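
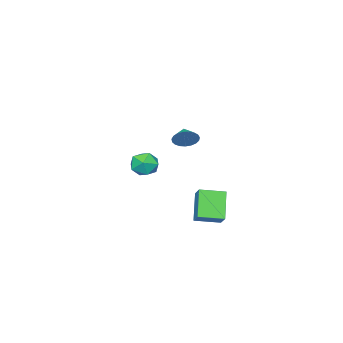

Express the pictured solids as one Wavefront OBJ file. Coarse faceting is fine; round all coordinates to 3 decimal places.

v -2.361 0.36 0.088
v -1.781 0.22 0.694
v -2.999 -0.36 0.532
v -1.975 0.479 0.836
v -2.235 0.718 0.849
v -2.518 0.895 0.73
v -2.773 0.979 0.501
v -2.957 0.956 0.2
v -3.038 0.831 -0.121
v -3.002 0.624 -0.405
v -2.855 0.371 -0.604
v -2.623 0.117 -0.683
v -2.345 -0.096 -0.629
v -2.07 -0.229 -0.451
v -1.846 -0.261 -0.18
v -1.711 -0.185 0.138
v -1.688 -0.015 0.447
v -0.797 2.506 -3.274
v -0.312 3.241 -2.535
v -2.003 3.569 -3.54
v -1.518 4.305 -2.801
v 0.298 3.355 -4.839
v 0.783 4.091 -4.1
v -0.908 4.419 -5.105
v -0.423 5.154 -4.366
v -3.565 -2.967 -3.466
v -2.839 -3.228 -4.195
v -3.841 -4.632 -3.145
v -3.115 -4.893 -3.874
v -2.814 -4.43 -2.967
v -2.643 -3.4 -3.166
v -4.037 -4.46 -4.174
v -3.866 -3.43 -4.373
v -3.13 -4.15 -4.633
v -2.374 -4.132 -3.887
v -4.306 -3.728 -3.453
v -3.55 -3.71 -2.707
f 2 1 4
f 2 4 3
f 4 1 5
f 4 5 3
f 5 1 6
f 5 6 3
f 6 1 7
f 6 7 3
f 7 1 8
f 7 8 3
f 8 1 9
f 8 9 3
f 9 1 10
f 9 10 3
f 10 1 11
f 10 11 3
f 11 1 12
f 11 12 3
f 12 1 13
f 12 13 3
f 13 1 14
f 13 14 3
f 14 1 15
f 14 15 3
f 15 1 16
f 15 16 3
f 16 1 17
f 16 17 3
f 17 1 2
f 17 2 3
f 19 21 18
f 22 19 18
f 18 21 20
f 20 22 18
f 19 25 21
f 23 19 22
f 23 25 19
f 21 25 20
f 24 22 20
f 20 25 24
f 24 23 22
f 25 23 24
f 26 37 31
f 26 31 27
f 26 27 33
f 26 33 36
f 26 36 37
f 27 31 35
f 31 37 30
f 37 36 28
f 36 33 32
f 33 27 34
f 29 35 30
f 29 30 28
f 29 28 32
f 29 32 34
f 29 34 35
f 30 35 31
f 28 30 37
f 32 28 36
f 34 32 33
f 35 34 27



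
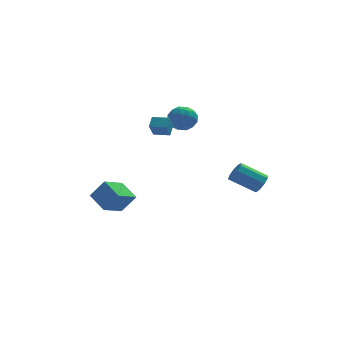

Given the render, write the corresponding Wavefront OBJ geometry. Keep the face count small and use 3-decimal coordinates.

v -1.35 -1.54 3.178
v -1.682 -2.11 4.083
v -1.086 -0.931 3.659
v -1.418 -1.501 4.564
v -0.442 -1.979 3.236
v -0.774 -2.549 4.141
v -0.178 -1.37 3.717
v -0.51 -1.94 4.622
v 4.636 -3.43 -0.42
v 5.044 -3.235 0.14
v 3.552 -2.875 1.101
v 3.144 -3.07 0.54
v 4.953 -2.844 -0.146
v 3.462 -2.485 0.814
v 4.714 -2.728 -0.561
v 3.223 -2.369 0.4
v 4.439 -2.94 -0.91
v 2.947 -2.58 0.051
v 4.255 -3.381 -1.029
v 2.764 -3.022 -0.069
v 4.25 -3.845 -0.864
v 2.758 -3.486 0.096
v 4.425 -4.115 -0.491
v 2.934 -3.755 0.469
v 4.699 -4.064 -0.085
v 3.207 -3.704 0.876
v 4.943 -3.716 0.164
v 3.452 -3.357 1.125
v 0.489 2.572 3.017
v 1.406 2.449 2.702
v 0.354 1.011 3.238
v 1.271 0.888 2.923
v 1.103 1.33 3.779
v 1.186 2.294 3.643
v 0.574 1.166 2.297
v 0.657 2.13 2.161
v 1.459 1.579 2.258
v 1.786 1.681 3.174
v -0.026 1.779 2.766
v 0.301 1.881 3.682
v 0.959 2.647 2.84
v 0.801 0.813 3.1
v 0.702 1.072 3.603
v 1.241 1 3.418
v 0.83 2.557 3.393
v 1.369 2.484 3.208
v 1.191 1.826 3.841
v 0.391 0.976 2.732
v 0.93 0.903 2.547
v 0.519 2.46 2.522
v 1.058 2.388 2.337
v 0.569 1.634 2.099
v 1.53 2.064 2.394
v 1.45 1.146 2.524
v 1.04 1.31 2.156
v 1.089 1.877 2.076
v 1.722 2.123 2.933
v 1.643 1.206 3.062
v 1.544 1.466 3.566
v 1.593 2.033 3.485
v 1.753 1.612 2.671
v 0.117 2.254 2.878
v 0.038 1.337 3.007
v 0.167 1.427 2.455
v 0.216 1.994 2.374
v 0.31 2.314 3.416
v 0.23 1.396 3.546
v 0.671 1.583 3.864
v 0.72 2.15 3.784
v 0.007 1.848 3.269
v -2.654 3.15 -5.285
v -3.868 2.052 -4.559
v -3.356 4.384 -4.593
v -4.57 3.287 -3.867
v -1.77 2.973 -4.073
v -2.984 1.876 -3.347
v -2.472 4.208 -3.381
v -3.686 3.11 -2.655
f 2 4 1
f 5 2 1
f 1 4 3
f 3 5 1
f 2 8 4
f 6 2 5
f 6 8 2
f 4 8 3
f 7 5 3
f 3 8 7
f 7 6 5
f 8 6 7
f 10 9 13
f 10 13 11
f 11 13 14
f 11 14 12
f 13 9 15
f 13 15 14
f 14 15 16
f 14 16 12
f 15 9 17
f 15 17 16
f 16 17 18
f 16 18 12
f 17 9 19
f 17 19 18
f 18 19 20
f 18 20 12
f 19 9 21
f 19 21 20
f 20 21 22
f 20 22 12
f 21 9 23
f 21 23 22
f 22 23 24
f 22 24 12
f 23 9 25
f 23 25 24
f 24 25 26
f 24 26 12
f 25 9 27
f 25 27 26
f 26 27 28
f 26 28 12
f 27 9 10
f 27 10 28
f 28 10 11
f 28 11 12
f 29 66 45
f 66 40 69
f 45 69 34
f 66 69 45
f 29 45 41
f 45 34 46
f 41 46 30
f 45 46 41
f 29 41 50
f 41 30 51
f 50 51 36
f 41 51 50
f 29 50 62
f 50 36 65
f 62 65 39
f 50 65 62
f 29 62 66
f 62 39 70
f 66 70 40
f 62 70 66
f 30 46 57
f 46 34 60
f 57 60 38
f 46 60 57
f 34 69 47
f 69 40 68
f 47 68 33
f 69 68 47
f 40 70 67
f 70 39 63
f 67 63 31
f 70 63 67
f 39 65 64
f 65 36 52
f 64 52 35
f 65 52 64
f 36 51 56
f 51 30 53
f 56 53 37
f 51 53 56
f 32 58 44
f 58 38 59
f 44 59 33
f 58 59 44
f 32 44 42
f 44 33 43
f 42 43 31
f 44 43 42
f 32 42 49
f 42 31 48
f 49 48 35
f 42 48 49
f 32 49 54
f 49 35 55
f 54 55 37
f 49 55 54
f 32 54 58
f 54 37 61
f 58 61 38
f 54 61 58
f 33 59 47
f 59 38 60
f 47 60 34
f 59 60 47
f 31 43 67
f 43 33 68
f 67 68 40
f 43 68 67
f 35 48 64
f 48 31 63
f 64 63 39
f 48 63 64
f 37 55 56
f 55 35 52
f 56 52 36
f 55 52 56
f 38 61 57
f 61 37 53
f 57 53 30
f 61 53 57
f 72 74 71
f 75 72 71
f 71 74 73
f 73 75 71
f 72 78 74
f 76 72 75
f 76 78 72
f 74 78 73
f 77 75 73
f 73 78 77
f 77 76 75
f 78 76 77



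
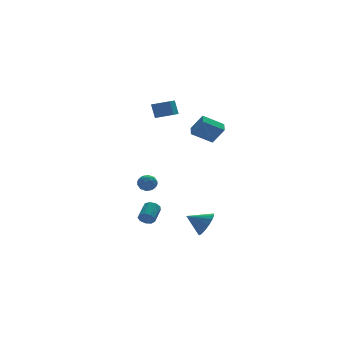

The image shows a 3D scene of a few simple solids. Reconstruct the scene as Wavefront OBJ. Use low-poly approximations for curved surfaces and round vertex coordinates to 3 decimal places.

v -2.32 3.859 -2.132
v -1.877 3.51 -1.826
v -2.943 3.03 -2.174
v -2.5 2.681 -1.868
v -2.812 3.148 -1.557
v -2.426 3.66 -1.531
v -2.394 2.88 -2.469
v -2.008 3.392 -2.443
v -1.923 2.905 -2.034
v -2.181 3.071 -1.471
v -2.639 3.469 -2.529
v -2.897 3.635 -1.966
v -2.044 3.757 -1.975
v -2.776 2.783 -2.025
v -2.959 3.057 -1.842
v -2.699 2.852 -1.662
v -2.367 3.845 -1.802
v -2.106 3.64 -1.622
v -2.656 3.428 -1.464
v -2.714 2.9 -2.378
v -2.453 2.695 -2.198
v -2.121 3.688 -2.338
v -1.861 3.483 -2.158
v -2.164 3.112 -2.536
v -1.81 3.196 -1.918
v -2.177 2.709 -1.943
v -2.114 2.826 -2.296
v -1.887 3.127 -2.28
v -1.962 3.294 -1.587
v -2.328 2.807 -1.612
v -2.511 3.081 -1.429
v -2.285 3.382 -1.414
v -1.989 2.938 -1.709
v -2.492 3.733 -2.388
v -2.858 3.246 -2.413
v -2.535 3.158 -2.586
v -2.309 3.459 -2.571
v -2.643 3.831 -2.057
v -3.01 3.344 -2.082
v -2.933 3.413 -1.72
v -2.706 3.714 -1.704
v -2.831 3.602 -2.291
v -4.09 -0.741 -3.172
v -3.787 -0.734 -3.594
v -3.107 0.089 -3.091
v -3.41 0.081 -2.668
v -4.049 -0.496 -3.628
v -3.369 0.327 -3.125
v -4.331 -0.373 -3.449
v -3.65 0.45 -2.946
v -4.5 -0.422 -3.14
v -3.819 0.4 -2.636
v -4.477 -0.621 -2.845
v -3.797 0.202 -2.342
v -4.273 -0.876 -2.704
v -3.593 -0.053 -2.201
v -3.984 -1.068 -2.781
v -3.304 -0.245 -2.278
v -3.744 -1.107 -3.041
v -3.064 -0.285 -2.538
v -3.667 -0.975 -3.362
v -2.986 -0.153 -2.859
v -1.212 2.162 3.64
v -1.304 2.525 4.599
v -2.132 2.725 3.338
v -2.225 3.088 4.298
v -0.435 3.252 3.302
v -0.528 3.615 4.262
v -1.356 3.815 3.001
v -1.448 4.178 3.96
v -0.333 -0.573 -4.272
v 0.226 -0.111 -3.722
v -1.367 -0.087 -3.628
v 0.151 0.165 -4.05
v -0.035 0.272 -4.429
v -0.289 0.186 -4.772
v -0.553 -0.074 -5
v -0.767 -0.448 -5.062
v -0.882 -0.851 -4.942
v -0.871 -1.19 -4.669
v -0.737 -1.388 -4.305
v -0.51 -1.398 -3.933
v -0.243 -1.22 -3.638
v 0.003 -0.893 -3.489
v 0.172 -0.493 -3.519
v -0.316 1.701 2.143
v 0.203 1.176 3.213
v -0.015 2.423 2.351
v 0.504 1.898 3.421
v 0.916 1.402 1.399
v 1.435 0.877 2.469
v 1.217 2.124 1.607
v 1.736 1.599 2.677
f 1 38 17
f 38 12 41
f 17 41 6
f 38 41 17
f 1 17 13
f 17 6 18
f 13 18 2
f 17 18 13
f 1 13 22
f 13 2 23
f 22 23 8
f 13 23 22
f 1 22 34
f 22 8 37
f 34 37 11
f 22 37 34
f 1 34 38
f 34 11 42
f 38 42 12
f 34 42 38
f 2 18 29
f 18 6 32
f 29 32 10
f 18 32 29
f 6 41 19
f 41 12 40
f 19 40 5
f 41 40 19
f 12 42 39
f 42 11 35
f 39 35 3
f 42 35 39
f 11 37 36
f 37 8 24
f 36 24 7
f 37 24 36
f 8 23 28
f 23 2 25
f 28 25 9
f 23 25 28
f 4 30 16
f 30 10 31
f 16 31 5
f 30 31 16
f 4 16 14
f 16 5 15
f 14 15 3
f 16 15 14
f 4 14 21
f 14 3 20
f 21 20 7
f 14 20 21
f 4 21 26
f 21 7 27
f 26 27 9
f 21 27 26
f 4 26 30
f 26 9 33
f 30 33 10
f 26 33 30
f 5 31 19
f 31 10 32
f 19 32 6
f 31 32 19
f 3 15 39
f 15 5 40
f 39 40 12
f 15 40 39
f 7 20 36
f 20 3 35
f 36 35 11
f 20 35 36
f 9 27 28
f 27 7 24
f 28 24 8
f 27 24 28
f 10 33 29
f 33 9 25
f 29 25 2
f 33 25 29
f 44 43 47
f 44 47 45
f 45 47 48
f 45 48 46
f 47 43 49
f 47 49 48
f 48 49 50
f 48 50 46
f 49 43 51
f 49 51 50
f 50 51 52
f 50 52 46
f 51 43 53
f 51 53 52
f 52 53 54
f 52 54 46
f 53 43 55
f 53 55 54
f 54 55 56
f 54 56 46
f 55 43 57
f 55 57 56
f 56 57 58
f 56 58 46
f 57 43 59
f 57 59 58
f 58 59 60
f 58 60 46
f 59 43 61
f 59 61 60
f 60 61 62
f 60 62 46
f 61 43 44
f 61 44 62
f 62 44 45
f 62 45 46
f 64 66 63
f 67 64 63
f 63 66 65
f 65 67 63
f 64 70 66
f 68 64 67
f 68 70 64
f 66 70 65
f 69 67 65
f 65 70 69
f 69 68 67
f 70 68 69
f 72 71 74
f 72 74 73
f 74 71 75
f 74 75 73
f 75 71 76
f 75 76 73
f 76 71 77
f 76 77 73
f 77 71 78
f 77 78 73
f 78 71 79
f 78 79 73
f 79 71 80
f 79 80 73
f 80 71 81
f 80 81 73
f 81 71 82
f 81 82 73
f 82 71 83
f 82 83 73
f 83 71 84
f 83 84 73
f 84 71 85
f 84 85 73
f 85 71 72
f 85 72 73
f 87 89 86
f 90 87 86
f 86 89 88
f 88 90 86
f 87 93 89
f 91 87 90
f 91 93 87
f 89 93 88
f 92 90 88
f 88 93 92
f 92 91 90
f 93 91 92



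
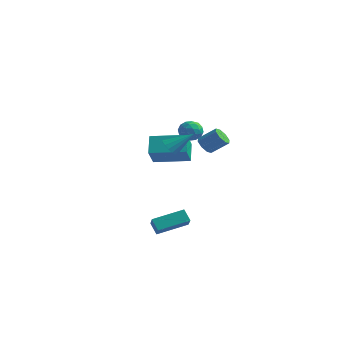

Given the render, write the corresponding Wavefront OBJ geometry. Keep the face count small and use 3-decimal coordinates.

v -3.259 2.218 -0.659
v -2.845 1.215 0.405
v -1.365 3.215 -0.456
v -0.951 2.212 0.608
v -2.729 1.408 -1.628
v -2.315 0.405 -0.564
v -0.835 2.405 -1.425
v -0.421 1.402 -0.361
v 1.551 -4.05 -4.455
v 1.036 -3.894 -3.823
v 2.606 -2.617 -3.95
v 2.091 -2.46 -3.318
v 2.149 -4.72 -3.802
v 1.634 -4.563 -3.17
v 3.204 -3.286 -3.297
v 2.689 -3.13 -2.665
v 1.443 -2.753 1.466
v 1.786 -3.282 1.578
v 2.457 -1.887 2.454
v 1.927 -3.144 1.312
v 1.938 -2.901 1.088
v 1.817 -2.618 0.964
v 1.596 -2.372 0.975
v 1.334 -2.228 1.117
v 1.101 -2.225 1.353
v 0.96 -2.363 1.619
v 0.948 -2.606 1.844
v 1.07 -2.889 1.967
v 1.291 -3.135 1.956
v 1.553 -3.279 1.814
v -0.498 3.275 -0.413
v -0.087 3.336 -0.913
v 0.828 3.786 -0.107
v 0.418 3.725 0.393
v -0.356 3.747 -0.837
v 0.559 4.197 -0.031
v -0.709 3.882 -0.512
v 0.206 4.332 0.294
v -0.937 3.661 -0.13
v -0.022 4.111 0.677
v -0.908 3.214 0.087
v 0.007 3.664 0.893
v -0.639 2.803 0.011
v 0.276 3.253 0.817
v -0.286 2.668 -0.314
v 0.629 3.118 0.492
v -0.058 2.889 -0.697
v 0.857 3.339 0.11
v -1.919 4.401 -0.034
v -1.255 3.997 -0.081
v -2.385 3.543 0.761
v -1.721 3.139 0.714
v -1.732 3.83 1.072
v -1.444 4.36 0.581
v -2.196 3.18 0.099
v -1.908 3.71 -0.392
v -1.426 3.243 0.002
v -1.14 3.645 0.603
v -2.5 3.895 0.077
v -2.214 4.297 0.678
v -1.546 4.274 -0.127
v -2.094 3.266 0.807
v -2.1 3.672 1.018
v -1.71 3.435 0.99
v -1.657 4.488 0.262
v -1.267 4.251 0.234
v -1.548 4.152 0.912
v -2.373 3.289 0.446
v -1.983 3.052 0.418
v -1.93 4.105 -0.31
v -1.54 3.868 -0.338
v -2.092 3.388 -0.232
v -1.257 3.594 -0.106
v -1.53 3.089 0.361
v -1.809 3.113 -0.001
v -1.64 3.425 -0.289
v -1.088 3.83 0.247
v -1.362 3.326 0.715
v -1.368 3.732 0.925
v -1.199 4.043 0.636
v -1.189 3.386 0.296
v -2.278 4.214 -0.035
v -2.552 3.71 0.433
v -2.441 3.497 0.044
v -2.272 3.808 -0.245
v -2.11 4.451 0.319
v -2.383 3.946 0.786
v -2 4.115 0.969
v -1.831 4.427 0.681
v -2.451 4.154 0.384
f 2 4 1
f 5 2 1
f 1 4 3
f 3 5 1
f 2 8 4
f 6 2 5
f 6 8 2
f 4 8 3
f 7 5 3
f 3 8 7
f 7 6 5
f 8 6 7
f 10 12 9
f 13 10 9
f 9 12 11
f 11 13 9
f 10 16 12
f 14 10 13
f 14 16 10
f 12 16 11
f 15 13 11
f 11 16 15
f 15 14 13
f 16 14 15
f 18 17 20
f 18 20 19
f 20 17 21
f 20 21 19
f 21 17 22
f 21 22 19
f 22 17 23
f 22 23 19
f 23 17 24
f 23 24 19
f 24 17 25
f 24 25 19
f 25 17 26
f 25 26 19
f 26 17 27
f 26 27 19
f 27 17 28
f 27 28 19
f 28 17 29
f 28 29 19
f 29 17 30
f 29 30 19
f 30 17 18
f 30 18 19
f 32 31 35
f 32 35 33
f 33 35 36
f 33 36 34
f 35 31 37
f 35 37 36
f 36 37 38
f 36 38 34
f 37 31 39
f 37 39 38
f 38 39 40
f 38 40 34
f 39 31 41
f 39 41 40
f 40 41 42
f 40 42 34
f 41 31 43
f 41 43 42
f 42 43 44
f 42 44 34
f 43 31 45
f 43 45 44
f 44 45 46
f 44 46 34
f 45 31 47
f 45 47 46
f 46 47 48
f 46 48 34
f 47 31 32
f 47 32 48
f 48 32 33
f 48 33 34
f 49 86 65
f 86 60 89
f 65 89 54
f 86 89 65
f 49 65 61
f 65 54 66
f 61 66 50
f 65 66 61
f 49 61 70
f 61 50 71
f 70 71 56
f 61 71 70
f 49 70 82
f 70 56 85
f 82 85 59
f 70 85 82
f 49 82 86
f 82 59 90
f 86 90 60
f 82 90 86
f 50 66 77
f 66 54 80
f 77 80 58
f 66 80 77
f 54 89 67
f 89 60 88
f 67 88 53
f 89 88 67
f 60 90 87
f 90 59 83
f 87 83 51
f 90 83 87
f 59 85 84
f 85 56 72
f 84 72 55
f 85 72 84
f 56 71 76
f 71 50 73
f 76 73 57
f 71 73 76
f 52 78 64
f 78 58 79
f 64 79 53
f 78 79 64
f 52 64 62
f 64 53 63
f 62 63 51
f 64 63 62
f 52 62 69
f 62 51 68
f 69 68 55
f 62 68 69
f 52 69 74
f 69 55 75
f 74 75 57
f 69 75 74
f 52 74 78
f 74 57 81
f 78 81 58
f 74 81 78
f 53 79 67
f 79 58 80
f 67 80 54
f 79 80 67
f 51 63 87
f 63 53 88
f 87 88 60
f 63 88 87
f 55 68 84
f 68 51 83
f 84 83 59
f 68 83 84
f 57 75 76
f 75 55 72
f 76 72 56
f 75 72 76
f 58 81 77
f 81 57 73
f 77 73 50
f 81 73 77



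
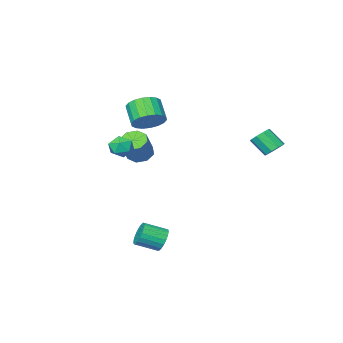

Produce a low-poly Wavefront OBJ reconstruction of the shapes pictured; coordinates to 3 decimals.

v -3.766 4.031 1.973
v -3.283 3.767 1.525
v -2.85 2.906 2.499
v -3.334 3.169 2.947
v -3.094 4.141 1.772
v -2.662 3.279 2.745
v -3.22 4.463 2.113
v -2.788 3.601 3.087
v -3.602 4.583 2.389
v -3.169 3.721 3.362
v -4.06 4.444 2.47
v -3.628 3.583 3.443
v -4.381 4.113 2.319
v -3.949 3.251 3.292
v -4.414 3.743 2.006
v -3.982 2.881 2.979
v -4.144 3.508 1.678
v -3.712 2.646 2.651
v -3.697 3.517 1.488
v -3.265 2.655 2.461
v 0.413 -2.612 2.926
v 1.228 -3.19 2.544
v 0.922 -4.286 3.552
v 0.107 -3.708 3.934
v 1.433 -2.932 2.888
v 1.127 -4.028 3.895
v 1.436 -2.61 3.239
v 1.13 -3.706 4.246
v 1.237 -2.289 3.528
v 0.931 -3.385 4.535
v 0.874 -2.031 3.698
v 0.568 -3.128 4.705
v 0.42 -1.889 3.715
v 0.114 -2.985 4.723
v -0.036 -1.89 3.576
v -0.342 -2.986 4.583
v -0.402 -2.034 3.308
v -0.708 -3.13 4.316
v -0.607 -2.292 2.965
v -0.913 -3.388 3.972
v -0.61 -2.614 2.614
v -0.916 -3.71 3.621
v -0.411 -2.935 2.325
v -0.717 -4.031 3.332
v -0.048 -3.192 2.155
v -0.354 -4.289 3.162
v 0.406 -3.335 2.137
v 0.1 -4.431 3.145
v 0.862 -3.334 2.277
v 0.556 -4.43 3.284
v 0.017 -4.247 -0.218
v 0.78 -4.434 -0.593
v 1.645 -3.78 0.844
v 0.883 -3.593 1.218
v 0.566 -3.821 -0.742
v 1.431 -3.167 0.694
v 0.03 -3.458 -0.585
v 0.896 -2.804 0.851
v -0.513 -3.557 -0.213
v 0.352 -2.903 1.224
v -0.745 -4.06 0.156
v 0.12 -3.406 1.593
v -0.531 -4.673 0.306
v 0.334 -4.019 1.742
v 0.004 -5.036 0.149
v 0.87 -4.382 1.585
v 0.548 -4.937 -0.224
v 1.413 -4.283 1.213
v 2.971 2.866 -3.948
v 3.368 2.975 -4.646
v 4.526 2.324 -4.09
v 4.129 2.214 -3.392
v 3.445 3.256 -4.477
v 4.602 2.605 -3.921
v 3.44 3.469 -4.216
v 4.597 2.818 -3.66
v 3.354 3.579 -3.91
v 4.511 2.927 -3.353
v 3.201 3.564 -3.609
v 4.359 2.913 -3.053
v 3.009 3.429 -3.368
v 4.167 2.778 -2.812
v 2.811 3.197 -3.227
v 3.969 2.546 -2.67
v 2.64 2.907 -3.21
v 3.798 2.256 -2.654
v 2.526 2.61 -3.321
v 3.684 1.959 -2.765
v 2.49 2.357 -3.541
v 3.647 1.706 -2.985
v 2.536 2.192 -3.831
v 3.694 1.541 -3.275
v 2.658 2.144 -4.141
v 3.816 1.493 -3.585
v 2.834 2.22 -4.418
v 3.992 1.569 -3.862
v 3.033 2.408 -4.614
v 4.191 1.757 -4.057
v 3.222 2.675 -4.694
v 4.38 2.024 -4.138
v 3.678 0.491 2.268
v 4.368 0.071 2.125
v 3.072 -0.631 2.635
v 3.762 -1.051 2.492
v 3.725 -0.525 3.12
v 4.099 0.168 2.893
v 3.341 -0.728 1.867
v 3.715 -0.035 1.64
v 4.16 -0.682 1.876
v 4.397 -0.556 2.651
v 3.043 -0.004 2.109
v 3.28 0.122 2.884
f 2 1 5
f 2 5 3
f 3 5 6
f 3 6 4
f 5 1 7
f 5 7 6
f 6 7 8
f 6 8 4
f 7 1 9
f 7 9 8
f 8 9 10
f 8 10 4
f 9 1 11
f 9 11 10
f 10 11 12
f 10 12 4
f 11 1 13
f 11 13 12
f 12 13 14
f 12 14 4
f 13 1 15
f 13 15 14
f 14 15 16
f 14 16 4
f 15 1 17
f 15 17 16
f 16 17 18
f 16 18 4
f 17 1 19
f 17 19 18
f 18 19 20
f 18 20 4
f 19 1 2
f 19 2 20
f 20 2 3
f 20 3 4
f 22 21 25
f 22 25 23
f 23 25 26
f 23 26 24
f 25 21 27
f 25 27 26
f 26 27 28
f 26 28 24
f 27 21 29
f 27 29 28
f 28 29 30
f 28 30 24
f 29 21 31
f 29 31 30
f 30 31 32
f 30 32 24
f 31 21 33
f 31 33 32
f 32 33 34
f 32 34 24
f 33 21 35
f 33 35 34
f 34 35 36
f 34 36 24
f 35 21 37
f 35 37 36
f 36 37 38
f 36 38 24
f 37 21 39
f 37 39 38
f 38 39 40
f 38 40 24
f 39 21 41
f 39 41 40
f 40 41 42
f 40 42 24
f 41 21 43
f 41 43 42
f 42 43 44
f 42 44 24
f 43 21 45
f 43 45 44
f 44 45 46
f 44 46 24
f 45 21 47
f 45 47 46
f 46 47 48
f 46 48 24
f 47 21 49
f 47 49 48
f 48 49 50
f 48 50 24
f 49 21 22
f 49 22 50
f 50 22 23
f 50 23 24
f 52 51 55
f 52 55 53
f 53 55 56
f 53 56 54
f 55 51 57
f 55 57 56
f 56 57 58
f 56 58 54
f 57 51 59
f 57 59 58
f 58 59 60
f 58 60 54
f 59 51 61
f 59 61 60
f 60 61 62
f 60 62 54
f 61 51 63
f 61 63 62
f 62 63 64
f 62 64 54
f 63 51 65
f 63 65 64
f 64 65 66
f 64 66 54
f 65 51 67
f 65 67 66
f 66 67 68
f 66 68 54
f 67 51 52
f 67 52 68
f 68 52 53
f 68 53 54
f 70 69 73
f 70 73 71
f 71 73 74
f 71 74 72
f 73 69 75
f 73 75 74
f 74 75 76
f 74 76 72
f 75 69 77
f 75 77 76
f 76 77 78
f 76 78 72
f 77 69 79
f 77 79 78
f 78 79 80
f 78 80 72
f 79 69 81
f 79 81 80
f 80 81 82
f 80 82 72
f 81 69 83
f 81 83 82
f 82 83 84
f 82 84 72
f 83 69 85
f 83 85 84
f 84 85 86
f 84 86 72
f 85 69 87
f 85 87 86
f 86 87 88
f 86 88 72
f 87 69 89
f 87 89 88
f 88 89 90
f 88 90 72
f 89 69 91
f 89 91 90
f 90 91 92
f 90 92 72
f 91 69 93
f 91 93 92
f 92 93 94
f 92 94 72
f 93 69 95
f 93 95 94
f 94 95 96
f 94 96 72
f 95 69 97
f 95 97 96
f 96 97 98
f 96 98 72
f 97 69 99
f 97 99 98
f 98 99 100
f 98 100 72
f 99 69 70
f 99 70 100
f 100 70 71
f 100 71 72
f 101 112 106
f 101 106 102
f 101 102 108
f 101 108 111
f 101 111 112
f 102 106 110
f 106 112 105
f 112 111 103
f 111 108 107
f 108 102 109
f 104 110 105
f 104 105 103
f 104 103 107
f 104 107 109
f 104 109 110
f 105 110 106
f 103 105 112
f 107 103 111
f 109 107 108
f 110 109 102



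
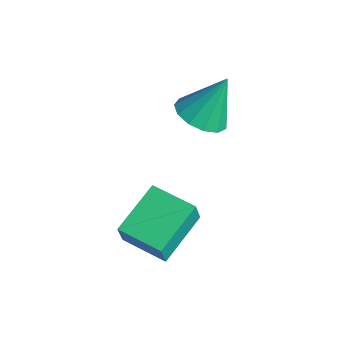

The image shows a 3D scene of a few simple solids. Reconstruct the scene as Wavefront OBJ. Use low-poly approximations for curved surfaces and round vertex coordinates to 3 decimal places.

v 0.153 -3.569 -0.928
v 0.367 -3.862 0.058
v -0.589 -1.87 -0.261
v -0.375 -2.163 0.724
v 1.635 -2.877 -1.044
v 1.849 -3.17 -0.059
v 0.893 -1.178 -0.378
v 1.107 -1.471 0.608
v -1.133 0.075 2.578
v -0.192 0.115 2.46
v -0.967 0.945 4.202
v -0.391 0.562 2.241
v -0.825 0.853 2.129
v -1.358 0.898 2.16
v -1.819 0.681 2.324
v -2.063 0.272 2.568
v -2.011 -0.2 2.816
v -1.681 -0.585 2.988
v -1.177 -0.76 3.03
v -0.659 -0.67 2.929
v -0.292 -0.344 2.716
f 2 4 1
f 5 2 1
f 1 4 3
f 3 5 1
f 2 8 4
f 6 2 5
f 6 8 2
f 4 8 3
f 7 5 3
f 3 8 7
f 7 6 5
f 8 6 7
f 10 9 12
f 10 12 11
f 12 9 13
f 12 13 11
f 13 9 14
f 13 14 11
f 14 9 15
f 14 15 11
f 15 9 16
f 15 16 11
f 16 9 17
f 16 17 11
f 17 9 18
f 17 18 11
f 18 9 19
f 18 19 11
f 19 9 20
f 19 20 11
f 20 9 21
f 20 21 11
f 21 9 10
f 21 10 11



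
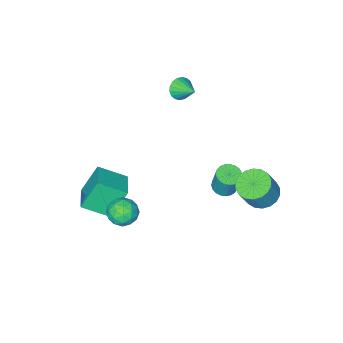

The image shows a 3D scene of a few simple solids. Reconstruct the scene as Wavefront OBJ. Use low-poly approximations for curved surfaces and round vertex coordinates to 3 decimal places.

v -1.982 -2.984 3.287
v -1.667 -2.671 2.707
v -1.958 -1.776 3.953
v -1.984 -2.632 2.648
v -2.301 -2.662 2.714
v -2.554 -2.757 2.895
v -2.694 -2.896 3.153
v -2.693 -3.053 3.437
v -2.551 -3.196 3.692
v -2.297 -3.297 3.866
v -1.98 -3.337 3.926
v -1.663 -3.306 3.859
v -1.41 -3.212 3.679
v -1.27 -3.072 3.421
v -1.271 -2.916 3.137
v -1.413 -2.772 2.882
v -2.937 -0.347 -4.194
v -2.554 0.241 -4.395
v -2.46 0.715 -2.828
v -2.843 0.127 -2.626
v -2.839 0.344 -4.409
v -2.745 0.818 -2.841
v -3.141 0.327 -4.385
v -3.047 0.801 -2.818
v -3.408 0.194 -4.329
v -3.314 0.668 -2.762
v -3.594 -0.033 -4.249
v -3.499 0.441 -2.682
v -3.666 -0.314 -4.16
v -3.571 0.16 -2.593
v -3.612 -0.601 -4.076
v -3.517 -0.126 -2.509
v -3.441 -0.844 -4.013
v -3.347 -0.369 -2.446
v -3.183 -1.001 -3.981
v -3.089 -0.526 -2.414
v -2.883 -1.045 -3.986
v -2.789 -0.57 -2.419
v -2.592 -0.968 -4.026
v -2.498 -0.494 -2.459
v -2.361 -0.784 -4.096
v -2.266 -0.31 -2.529
v -2.229 -0.525 -4.182
v -2.135 -0.05 -2.615
v -2.22 -0.235 -4.271
v -2.126 0.24 -2.704
v -2.335 0.036 -4.346
v -2.241 0.511 -2.779
v 2.537 -3.461 -4.417
v 1.558 -3.198 -2.623
v 3.539 -2.134 -4.064
v 2.561 -1.872 -2.27
v 3.719 -4.568 -3.61
v 2.741 -4.306 -1.816
v 4.722 -3.242 -3.257
v 3.743 -2.979 -1.463
v -3.208 2.451 -2.598
v -2.431 1.921 -2.967
v -1.676 1.999 -1.491
v -2.452 2.529 -1.122
v -2.311 2.346 -3.051
v -1.556 2.424 -1.575
v -2.368 2.791 -3.045
v -1.613 2.87 -1.569
v -2.592 3.17 -2.951
v -1.837 3.248 -1.475
v -2.938 3.406 -2.787
v -2.183 3.484 -1.311
v -3.337 3.452 -2.585
v -2.582 3.531 -1.109
v -3.71 3.301 -2.386
v -2.955 3.379 -0.91
v -3.984 2.981 -2.229
v -3.229 3.059 -0.753
v -4.104 2.556 -2.145
v -3.349 2.634 -0.669
v -4.047 2.11 -2.151
v -3.292 2.189 -0.675
v -3.823 1.732 -2.245
v -3.068 1.81 -0.769
v -3.477 1.496 -2.409
v -2.722 1.574 -0.933
v -3.078 1.449 -2.611
v -2.323 1.528 -1.135
v -2.705 1.601 -2.81
v -1.95 1.679 -1.334
v 4.064 0.304 -1.621
v 4.504 -0.381 -1.182
v 3.356 -0.699 -2.478
v 3.796 -1.384 -2.039
v 3.156 -0.886 -1.594
v 3.593 -0.266 -1.064
v 4.267 -0.814 -2.596
v 4.704 -0.194 -2.066
v 4.629 -1.072 -1.784
v 3.943 -1.117 -1.166
v 3.917 0.037 -2.494
v 3.231 -0.008 -1.876
v 4.346 0.05 -1.326
v 3.514 -1.13 -2.334
v 3.138 -0.837 -2.072
v 3.396 -1.24 -1.814
v 3.811 0.117 -1.257
v 4.069 -0.286 -0.999
v 3.277 -0.582 -1.241
v 3.791 -0.794 -2.661
v 4.049 -1.197 -2.403
v 4.464 0.16 -1.846
v 4.722 -0.243 -1.588
v 4.583 -0.498 -2.419
v 4.678 -0.76 -1.422
v 4.262 -1.349 -1.926
v 4.539 -1.014 -2.253
v 4.796 -0.649 -1.942
v 4.275 -0.786 -1.059
v 3.859 -1.375 -1.562
v 3.483 -1.083 -1.301
v 3.74 -0.718 -0.99
v 4.349 -1.192 -1.413
v 4.001 0.295 -2.098
v 3.585 -0.294 -2.601
v 4.12 -0.362 -2.67
v 4.377 0.003 -2.359
v 3.598 0.269 -1.734
v 3.182 -0.32 -2.238
v 3.064 -0.431 -1.718
v 3.321 -0.066 -1.407
v 3.511 0.112 -2.247
f 2 1 4
f 2 4 3
f 4 1 5
f 4 5 3
f 5 1 6
f 5 6 3
f 6 1 7
f 6 7 3
f 7 1 8
f 7 8 3
f 8 1 9
f 8 9 3
f 9 1 10
f 9 10 3
f 10 1 11
f 10 11 3
f 11 1 12
f 11 12 3
f 12 1 13
f 12 13 3
f 13 1 14
f 13 14 3
f 14 1 15
f 14 15 3
f 15 1 16
f 15 16 3
f 16 1 2
f 16 2 3
f 18 17 21
f 18 21 19
f 19 21 22
f 19 22 20
f 21 17 23
f 21 23 22
f 22 23 24
f 22 24 20
f 23 17 25
f 23 25 24
f 24 25 26
f 24 26 20
f 25 17 27
f 25 27 26
f 26 27 28
f 26 28 20
f 27 17 29
f 27 29 28
f 28 29 30
f 28 30 20
f 29 17 31
f 29 31 30
f 30 31 32
f 30 32 20
f 31 17 33
f 31 33 32
f 32 33 34
f 32 34 20
f 33 17 35
f 33 35 34
f 34 35 36
f 34 36 20
f 35 17 37
f 35 37 36
f 36 37 38
f 36 38 20
f 37 17 39
f 37 39 38
f 38 39 40
f 38 40 20
f 39 17 41
f 39 41 40
f 40 41 42
f 40 42 20
f 41 17 43
f 41 43 42
f 42 43 44
f 42 44 20
f 43 17 45
f 43 45 44
f 44 45 46
f 44 46 20
f 45 17 47
f 45 47 46
f 46 47 48
f 46 48 20
f 47 17 18
f 47 18 48
f 48 18 19
f 48 19 20
f 50 52 49
f 53 50 49
f 49 52 51
f 51 53 49
f 50 56 52
f 54 50 53
f 54 56 50
f 52 56 51
f 55 53 51
f 51 56 55
f 55 54 53
f 56 54 55
f 58 57 61
f 58 61 59
f 59 61 62
f 59 62 60
f 61 57 63
f 61 63 62
f 62 63 64
f 62 64 60
f 63 57 65
f 63 65 64
f 64 65 66
f 64 66 60
f 65 57 67
f 65 67 66
f 66 67 68
f 66 68 60
f 67 57 69
f 67 69 68
f 68 69 70
f 68 70 60
f 69 57 71
f 69 71 70
f 70 71 72
f 70 72 60
f 71 57 73
f 71 73 72
f 72 73 74
f 72 74 60
f 73 57 75
f 73 75 74
f 74 75 76
f 74 76 60
f 75 57 77
f 75 77 76
f 76 77 78
f 76 78 60
f 77 57 79
f 77 79 78
f 78 79 80
f 78 80 60
f 79 57 81
f 79 81 80
f 80 81 82
f 80 82 60
f 81 57 83
f 81 83 82
f 82 83 84
f 82 84 60
f 83 57 85
f 83 85 84
f 84 85 86
f 84 86 60
f 85 57 58
f 85 58 86
f 86 58 59
f 86 59 60
f 87 124 103
f 124 98 127
f 103 127 92
f 124 127 103
f 87 103 99
f 103 92 104
f 99 104 88
f 103 104 99
f 87 99 108
f 99 88 109
f 108 109 94
f 99 109 108
f 87 108 120
f 108 94 123
f 120 123 97
f 108 123 120
f 87 120 124
f 120 97 128
f 124 128 98
f 120 128 124
f 88 104 115
f 104 92 118
f 115 118 96
f 104 118 115
f 92 127 105
f 127 98 126
f 105 126 91
f 127 126 105
f 98 128 125
f 128 97 121
f 125 121 89
f 128 121 125
f 97 123 122
f 123 94 110
f 122 110 93
f 123 110 122
f 94 109 114
f 109 88 111
f 114 111 95
f 109 111 114
f 90 116 102
f 116 96 117
f 102 117 91
f 116 117 102
f 90 102 100
f 102 91 101
f 100 101 89
f 102 101 100
f 90 100 107
f 100 89 106
f 107 106 93
f 100 106 107
f 90 107 112
f 107 93 113
f 112 113 95
f 107 113 112
f 90 112 116
f 112 95 119
f 116 119 96
f 112 119 116
f 91 117 105
f 117 96 118
f 105 118 92
f 117 118 105
f 89 101 125
f 101 91 126
f 125 126 98
f 101 126 125
f 93 106 122
f 106 89 121
f 122 121 97
f 106 121 122
f 95 113 114
f 113 93 110
f 114 110 94
f 113 110 114
f 96 119 115
f 119 95 111
f 115 111 88
f 119 111 115



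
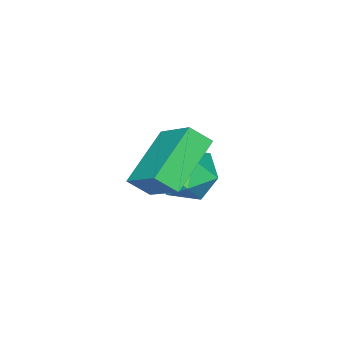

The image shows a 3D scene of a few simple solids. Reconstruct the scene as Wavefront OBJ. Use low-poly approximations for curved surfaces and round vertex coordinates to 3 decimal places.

v -2.854 -0.425 -0.66
v -1.83 -0.736 -0.732
v -3.37 -2.064 -0.908
v -2.346 -2.375 -0.98
v -2.74 -2.042 -0.04
v -2.422 -1.03 0.114
v -2.778 -1.77 -1.754
v -2.46 -0.758 -1.6
v -1.783 -1.568 -1.408
v -1.76 -1.736 -0.349
v -3.44 -1.064 -1.291
v -3.417 -1.232 -0.232
v 0.297 -0.291 0.439
v -1.482 -0.582 1.496
v 0.707 1.171 1.531
v -1.072 0.88 2.588
v 0.712 -0.82 0.992
v -1.067 -1.111 2.049
v 1.122 0.642 2.084
v -0.657 0.351 3.141
f 1 12 6
f 1 6 2
f 1 2 8
f 1 8 11
f 1 11 12
f 2 6 10
f 6 12 5
f 12 11 3
f 11 8 7
f 8 2 9
f 4 10 5
f 4 5 3
f 4 3 7
f 4 7 9
f 4 9 10
f 5 10 6
f 3 5 12
f 7 3 11
f 9 7 8
f 10 9 2
f 14 16 13
f 17 14 13
f 13 16 15
f 15 17 13
f 14 20 16
f 18 14 17
f 18 20 14
f 16 20 15
f 19 17 15
f 15 20 19
f 19 18 17
f 20 18 19



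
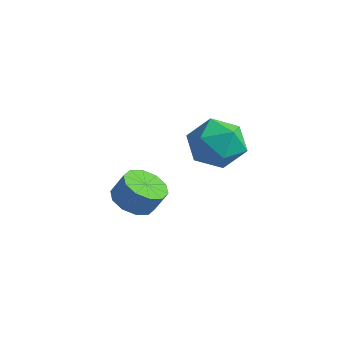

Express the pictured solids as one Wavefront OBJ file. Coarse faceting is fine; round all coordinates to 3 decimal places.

v 2.731 0.236 1.705
v 3.329 -0.737 2.068
v 1.831 -0.823 0.352
v 2.429 -1.796 0.715
v 1.593 -1.309 1.422
v 2.149 -0.654 2.258
v 3.011 -0.906 0.162
v 3.567 -0.251 0.998
v 3.503 -1.442 1.115
v 2.626 -1.691 1.893
v 2.534 0.131 0.527
v 1.657 -0.118 1.305
v -1.362 -1.125 -3.413
v -0.504 -1.145 -3.82
v -0.04 -0.896 -2.854
v -0.898 -0.875 -2.447
v -0.712 -0.598 -3.862
v -0.247 -0.348 -2.896
v -1.168 -0.251 -3.732
v -0.703 -0.002 -2.766
v -1.698 -0.239 -3.48
v -1.234 0.011 -2.515
v -2.1 -0.564 -3.203
v -1.636 -0.315 -2.237
v -2.22 -1.104 -3.006
v -1.756 -0.855 -2.04
v -2.013 -1.652 -2.964
v -1.548 -1.402 -1.998
v -1.557 -1.998 -3.094
v -1.092 -1.749 -2.128
v -1.026 -2.011 -3.345
v -0.562 -1.761 -2.38
v -0.624 -1.685 -3.623
v -0.16 -1.436 -2.657
f 1 12 6
f 1 6 2
f 1 2 8
f 1 8 11
f 1 11 12
f 2 6 10
f 6 12 5
f 12 11 3
f 11 8 7
f 8 2 9
f 4 10 5
f 4 5 3
f 4 3 7
f 4 7 9
f 4 9 10
f 5 10 6
f 3 5 12
f 7 3 11
f 9 7 8
f 10 9 2
f 14 13 17
f 14 17 15
f 15 17 18
f 15 18 16
f 17 13 19
f 17 19 18
f 18 19 20
f 18 20 16
f 19 13 21
f 19 21 20
f 20 21 22
f 20 22 16
f 21 13 23
f 21 23 22
f 22 23 24
f 22 24 16
f 23 13 25
f 23 25 24
f 24 25 26
f 24 26 16
f 25 13 27
f 25 27 26
f 26 27 28
f 26 28 16
f 27 13 29
f 27 29 28
f 28 29 30
f 28 30 16
f 29 13 31
f 29 31 30
f 30 31 32
f 30 32 16
f 31 13 33
f 31 33 32
f 32 33 34
f 32 34 16
f 33 13 14
f 33 14 34
f 34 14 15
f 34 15 16



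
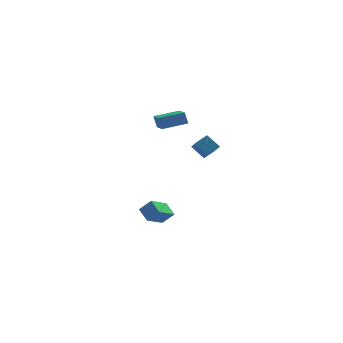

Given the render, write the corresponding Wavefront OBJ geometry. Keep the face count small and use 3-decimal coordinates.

v 0.524 -1.473 -2.698
v 1.196 -1.583 -1.993
v 0.105 -0.726 -2.183
v 0.778 -0.835 -1.478
v 1.422 -0.485 -3.402
v 2.095 -0.594 -2.697
v 1.004 0.263 -2.887
v 1.676 0.153 -2.182
v 3.05 -4.238 4.521
v 3.678 -3.858 4.907
v 2.877 -3.192 3.77
v 3.505 -2.811 4.156
v 3.715 -4.629 3.824
v 4.343 -4.248 4.21
v 3.542 -3.582 3.073
v 4.17 -3.202 3.459
v 1.559 2.771 2.599
v 1.366 2.985 3.377
v 1.334 4.254 2.135
v 1.141 4.468 2.914
v 3.079 3.092 2.886
v 2.886 3.306 3.665
v 2.854 4.575 2.423
v 2.661 4.789 3.201
f 2 4 1
f 5 2 1
f 1 4 3
f 3 5 1
f 2 8 4
f 6 2 5
f 6 8 2
f 4 8 3
f 7 5 3
f 3 8 7
f 7 6 5
f 8 6 7
f 10 12 9
f 13 10 9
f 9 12 11
f 11 13 9
f 10 16 12
f 14 10 13
f 14 16 10
f 12 16 11
f 15 13 11
f 11 16 15
f 15 14 13
f 16 14 15
f 18 20 17
f 21 18 17
f 17 20 19
f 19 21 17
f 18 24 20
f 22 18 21
f 22 24 18
f 20 24 19
f 23 21 19
f 19 24 23
f 23 22 21
f 24 22 23



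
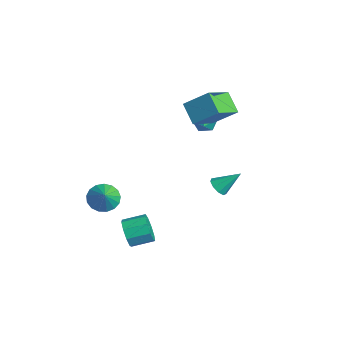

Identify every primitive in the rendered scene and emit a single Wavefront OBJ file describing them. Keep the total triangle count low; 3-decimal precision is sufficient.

v -2.373 -2.762 -4.326
v -1.717 -2.848 -4.979
v -1.487 -3.058 -3.394
v -1.696 -2.419 -4.862
v -1.83 -2.068 -4.623
v -2.089 -1.877 -4.315
v -2.413 -1.888 -4.01
v -2.728 -2.099 -3.778
v -2.962 -2.462 -3.671
v -3.061 -2.894 -3.714
v -3.003 -3.296 -3.897
v -2.8 -3.575 -4.178
v -2.5 -3.668 -4.494
v -2.171 -3.553 -4.77
v -1.888 -3.257 -4.945
v -0.759 3.313 -4.25
v -0.17 3.019 -4.207
v -0.281 4.427 -3.19
v -0.164 3.329 -4.535
v -0.437 3.632 -4.73
v -0.86 3.786 -4.7
v -1.237 3.718 -4.46
v -1.389 3.462 -4.121
v -1.247 3.136 -3.843
v -0.877 2.893 -3.755
v -0.451 2.847 -3.899
v -2.685 3.444 0.225
v -2.021 3.801 0.161
v -2.099 2.399 0.479
v -1.435 2.756 0.415
v -1.895 2.914 0.995
v -2.257 3.559 0.838
v -1.863 2.641 -0.198
v -2.225 3.286 -0.355
v -1.513 3.304 -0.101
v -1.532 3.473 0.637
v -2.588 2.727 0.003
v -2.607 2.896 0.741
v 3.358 -3.9 -2.72
v 3.787 -3.821 -3.472
v 4.171 -2.68 -3.133
v 3.742 -2.76 -2.38
v 3.232 -3.616 -3.532
v 3.616 -2.476 -3.193
v 2.735 -3.544 -3.212
v 3.119 -2.404 -2.873
v 2.53 -3.639 -2.662
v 2.914 -2.499 -2.322
v 2.712 -3.856 -2.138
v 3.096 -2.716 -1.799
v 3.197 -4.094 -1.887
v 3.581 -2.954 -1.548
v 3.756 -4.241 -2.026
v 4.14 -3.101 -1.686
v 4.13 -4.229 -2.489
v 4.514 -3.089 -2.149
v 4.142 -4.063 -3.06
v 4.526 -2.923 -2.721
v -0.185 1.493 1.759
v -1.287 1.442 2.67
v -0.991 3.044 0.872
v -2.093 2.992 1.782
v 0.673 2.568 2.858
v -0.429 2.516 3.768
v -0.133 4.118 1.97
v -1.235 4.067 2.881
f 2 1 4
f 2 4 3
f 4 1 5
f 4 5 3
f 5 1 6
f 5 6 3
f 6 1 7
f 6 7 3
f 7 1 8
f 7 8 3
f 8 1 9
f 8 9 3
f 9 1 10
f 9 10 3
f 10 1 11
f 10 11 3
f 11 1 12
f 11 12 3
f 12 1 13
f 12 13 3
f 13 1 14
f 13 14 3
f 14 1 15
f 14 15 3
f 15 1 2
f 15 2 3
f 17 16 19
f 17 19 18
f 19 16 20
f 19 20 18
f 20 16 21
f 20 21 18
f 21 16 22
f 21 22 18
f 22 16 23
f 22 23 18
f 23 16 24
f 23 24 18
f 24 16 25
f 24 25 18
f 25 16 26
f 25 26 18
f 26 16 17
f 26 17 18
f 27 38 32
f 27 32 28
f 27 28 34
f 27 34 37
f 27 37 38
f 28 32 36
f 32 38 31
f 38 37 29
f 37 34 33
f 34 28 35
f 30 36 31
f 30 31 29
f 30 29 33
f 30 33 35
f 30 35 36
f 31 36 32
f 29 31 38
f 33 29 37
f 35 33 34
f 36 35 28
f 40 39 43
f 40 43 41
f 41 43 44
f 41 44 42
f 43 39 45
f 43 45 44
f 44 45 46
f 44 46 42
f 45 39 47
f 45 47 46
f 46 47 48
f 46 48 42
f 47 39 49
f 47 49 48
f 48 49 50
f 48 50 42
f 49 39 51
f 49 51 50
f 50 51 52
f 50 52 42
f 51 39 53
f 51 53 52
f 52 53 54
f 52 54 42
f 53 39 55
f 53 55 54
f 54 55 56
f 54 56 42
f 55 39 57
f 55 57 56
f 56 57 58
f 56 58 42
f 57 39 40
f 57 40 58
f 58 40 41
f 58 41 42
f 60 62 59
f 63 60 59
f 59 62 61
f 61 63 59
f 60 66 62
f 64 60 63
f 64 66 60
f 62 66 61
f 65 63 61
f 61 66 65
f 65 64 63
f 66 64 65



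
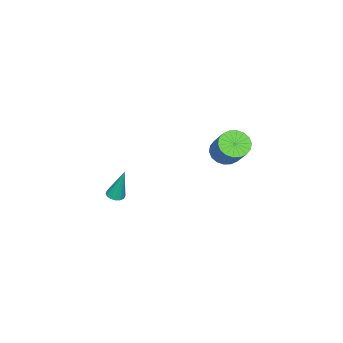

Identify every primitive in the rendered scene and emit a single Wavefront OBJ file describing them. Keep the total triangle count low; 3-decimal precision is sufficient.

v -1.858 3.09 1.479
v -1.243 3.29 0.943
v -0.327 4.23 2.345
v -0.942 4.03 2.881
v -1.481 3.576 0.907
v -0.565 4.516 2.308
v -1.794 3.765 0.984
v -0.878 4.706 2.386
v -2.119 3.821 1.159
v -1.203 4.761 2.561
v -2.393 3.733 1.398
v -1.477 4.673 2.799
v -2.561 3.516 1.652
v -1.645 4.456 3.054
v -2.589 3.216 1.873
v -1.673 4.156 3.274
v -2.473 2.89 2.015
v -1.557 3.83 3.417
v -2.235 2.604 2.052
v -1.319 3.544 3.453
v -1.922 2.414 1.974
v -1.006 3.355 3.376
v -1.597 2.359 1.799
v -0.681 3.299 3.201
v -1.323 2.447 1.561
v -0.407 3.387 2.962
v -1.155 2.664 1.306
v -0.239 3.604 2.708
v -1.127 2.964 1.086
v -0.211 3.904 2.487
v -1.681 -3.134 -3.81
v -1.237 -3.393 -3.735
v -1.679 -2.566 -1.85
v -1.161 -3.145 -3.807
v -1.225 -2.894 -3.88
v -1.411 -2.707 -3.934
v -1.669 -2.634 -3.954
v -1.931 -2.695 -3.936
v -2.125 -2.874 -3.884
v -2.201 -3.122 -3.812
v -2.137 -3.373 -3.74
v -1.951 -3.56 -3.686
v -1.693 -3.633 -3.665
v -1.432 -3.572 -3.683
f 2 1 5
f 2 5 3
f 3 5 6
f 3 6 4
f 5 1 7
f 5 7 6
f 6 7 8
f 6 8 4
f 7 1 9
f 7 9 8
f 8 9 10
f 8 10 4
f 9 1 11
f 9 11 10
f 10 11 12
f 10 12 4
f 11 1 13
f 11 13 12
f 12 13 14
f 12 14 4
f 13 1 15
f 13 15 14
f 14 15 16
f 14 16 4
f 15 1 17
f 15 17 16
f 16 17 18
f 16 18 4
f 17 1 19
f 17 19 18
f 18 19 20
f 18 20 4
f 19 1 21
f 19 21 20
f 20 21 22
f 20 22 4
f 21 1 23
f 21 23 22
f 22 23 24
f 22 24 4
f 23 1 25
f 23 25 24
f 24 25 26
f 24 26 4
f 25 1 27
f 25 27 26
f 26 27 28
f 26 28 4
f 27 1 29
f 27 29 28
f 28 29 30
f 28 30 4
f 29 1 2
f 29 2 30
f 30 2 3
f 30 3 4
f 32 31 34
f 32 34 33
f 34 31 35
f 34 35 33
f 35 31 36
f 35 36 33
f 36 31 37
f 36 37 33
f 37 31 38
f 37 38 33
f 38 31 39
f 38 39 33
f 39 31 40
f 39 40 33
f 40 31 41
f 40 41 33
f 41 31 42
f 41 42 33
f 42 31 43
f 42 43 33
f 43 31 44
f 43 44 33
f 44 31 32
f 44 32 33



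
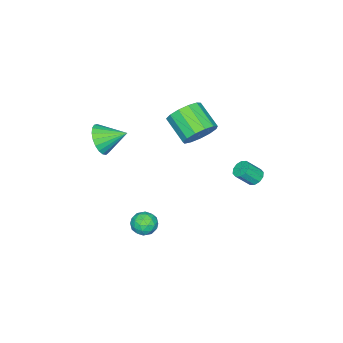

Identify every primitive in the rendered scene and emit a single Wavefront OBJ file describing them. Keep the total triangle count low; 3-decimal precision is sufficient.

v -2.018 4.253 -1.461
v -1.756 3.899 -1.868
v -1.121 3.332 -0.966
v -1.382 3.687 -0.559
v -1.545 4.201 -1.827
v -0.91 3.634 -0.925
v -1.514 4.523 -1.646
v -0.879 3.956 -0.744
v -1.676 4.742 -1.394
v -1.041 4.175 -0.492
v -1.968 4.775 -1.168
v -1.333 4.208 -0.266
v -2.279 4.608 -1.054
v -1.644 4.041 -0.152
v -2.49 4.306 -1.095
v -1.855 3.739 -0.193
v -2.521 3.984 -1.276
v -1.886 3.417 -0.374
v -2.359 3.765 -1.528
v -1.724 3.198 -0.626
v -2.067 3.732 -1.754
v -1.432 3.165 -0.852
v 2.264 0.585 -3.693
v 2.668 0.791 -4.389
v 3.192 -0.351 -3.431
v 3.596 -0.145 -4.127
v 3.577 0.383 -3.486
v 3.003 0.962 -3.648
v 2.857 -0.522 -4.172
v 2.283 0.057 -4.334
v 3.035 0.107 -4.685
v 3.479 0.666 -4.261
v 2.381 -0.226 -3.559
v 2.825 0.333 -3.135
v 2.385 0.77 -4.064
v 3.475 -0.33 -3.756
v 3.464 -0.02 -3.38
v 3.702 0.101 -3.789
v 2.581 0.87 -3.628
v 2.819 0.992 -4.037
v 3.353 0.752 -3.507
v 3.041 -0.552 -3.783
v 3.279 -0.43 -4.192
v 2.158 0.339 -4.031
v 2.396 0.46 -4.44
v 2.507 -0.312 -4.313
v 2.837 0.49 -4.647
v 3.383 -0.061 -4.493
v 2.949 -0.282 -4.52
v 2.611 0.058 -4.615
v 3.099 0.818 -4.398
v 3.644 0.268 -4.244
v 3.633 0.578 -3.867
v 3.296 0.918 -3.962
v 3.314 0.416 -4.572
v 2.216 0.172 -3.576
v 2.761 -0.378 -3.422
v 2.564 -0.478 -3.858
v 2.227 -0.138 -3.953
v 2.477 0.501 -3.327
v 3.023 -0.05 -3.173
v 3.249 0.382 -3.205
v 2.911 0.722 -3.3
v 2.546 0.024 -3.248
v 3.35 -2.278 2.406
v 3.942 -2.431 3.247
v 2.71 -0.982 3.094
v 4.195 -2.178 3.005
v 4.301 -1.941 2.659
v 4.243 -1.763 2.269
v 4.031 -1.674 1.903
v 3.701 -1.689 1.624
v 3.31 -1.806 1.48
v 2.926 -2.004 1.497
v 2.616 -2.25 1.671
v 2.432 -2.501 1.972
v 2.407 -2.712 2.348
v 2.545 -2.849 2.734
v 2.823 -2.887 3.064
v 3.191 -2.82 3.28
v 3.587 -2.658 3.345
v 0.106 1.996 2.561
v 0.9 2.191 3.281
v 0.369 0.738 4.26
v -0.426 0.544 3.539
v 0.409 2.503 3.477
v -0.123 1.05 4.456
v -0.179 2.654 3.382
v -0.71 1.201 4.361
v -0.676 2.596 3.027
v -1.208 1.144 4.005
v -0.925 2.348 2.523
v -1.457 0.896 3.501
v -0.847 1.988 2.031
v -1.379 0.536 3.01
v -0.466 1.631 1.708
v -0.998 0.179 2.686
v 0.096 1.39 1.655
v -0.435 -0.063 2.634
v 0.661 1.341 1.89
v 0.13 -0.111 2.868
v 1.05 1.5 2.338
v 0.519 0.048 3.316
v 1.139 1.817 2.856
v 0.608 0.365 3.835
f 2 1 5
f 2 5 3
f 3 5 6
f 3 6 4
f 5 1 7
f 5 7 6
f 6 7 8
f 6 8 4
f 7 1 9
f 7 9 8
f 8 9 10
f 8 10 4
f 9 1 11
f 9 11 10
f 10 11 12
f 10 12 4
f 11 1 13
f 11 13 12
f 12 13 14
f 12 14 4
f 13 1 15
f 13 15 14
f 14 15 16
f 14 16 4
f 15 1 17
f 15 17 16
f 16 17 18
f 16 18 4
f 17 1 19
f 17 19 18
f 18 19 20
f 18 20 4
f 19 1 21
f 19 21 20
f 20 21 22
f 20 22 4
f 21 1 2
f 21 2 22
f 22 2 3
f 22 3 4
f 23 60 39
f 60 34 63
f 39 63 28
f 60 63 39
f 23 39 35
f 39 28 40
f 35 40 24
f 39 40 35
f 23 35 44
f 35 24 45
f 44 45 30
f 35 45 44
f 23 44 56
f 44 30 59
f 56 59 33
f 44 59 56
f 23 56 60
f 56 33 64
f 60 64 34
f 56 64 60
f 24 40 51
f 40 28 54
f 51 54 32
f 40 54 51
f 28 63 41
f 63 34 62
f 41 62 27
f 63 62 41
f 34 64 61
f 64 33 57
f 61 57 25
f 64 57 61
f 33 59 58
f 59 30 46
f 58 46 29
f 59 46 58
f 30 45 50
f 45 24 47
f 50 47 31
f 45 47 50
f 26 52 38
f 52 32 53
f 38 53 27
f 52 53 38
f 26 38 36
f 38 27 37
f 36 37 25
f 38 37 36
f 26 36 43
f 36 25 42
f 43 42 29
f 36 42 43
f 26 43 48
f 43 29 49
f 48 49 31
f 43 49 48
f 26 48 52
f 48 31 55
f 52 55 32
f 48 55 52
f 27 53 41
f 53 32 54
f 41 54 28
f 53 54 41
f 25 37 61
f 37 27 62
f 61 62 34
f 37 62 61
f 29 42 58
f 42 25 57
f 58 57 33
f 42 57 58
f 31 49 50
f 49 29 46
f 50 46 30
f 49 46 50
f 32 55 51
f 55 31 47
f 51 47 24
f 55 47 51
f 66 65 68
f 66 68 67
f 68 65 69
f 68 69 67
f 69 65 70
f 69 70 67
f 70 65 71
f 70 71 67
f 71 65 72
f 71 72 67
f 72 65 73
f 72 73 67
f 73 65 74
f 73 74 67
f 74 65 75
f 74 75 67
f 75 65 76
f 75 76 67
f 76 65 77
f 76 77 67
f 77 65 78
f 77 78 67
f 78 65 79
f 78 79 67
f 79 65 80
f 79 80 67
f 80 65 81
f 80 81 67
f 81 65 66
f 81 66 67
f 83 82 86
f 83 86 84
f 84 86 87
f 84 87 85
f 86 82 88
f 86 88 87
f 87 88 89
f 87 89 85
f 88 82 90
f 88 90 89
f 89 90 91
f 89 91 85
f 90 82 92
f 90 92 91
f 91 92 93
f 91 93 85
f 92 82 94
f 92 94 93
f 93 94 95
f 93 95 85
f 94 82 96
f 94 96 95
f 95 96 97
f 95 97 85
f 96 82 98
f 96 98 97
f 97 98 99
f 97 99 85
f 98 82 100
f 98 100 99
f 99 100 101
f 99 101 85
f 100 82 102
f 100 102 101
f 101 102 103
f 101 103 85
f 102 82 104
f 102 104 103
f 103 104 105
f 103 105 85
f 104 82 83
f 104 83 105
f 105 83 84
f 105 84 85



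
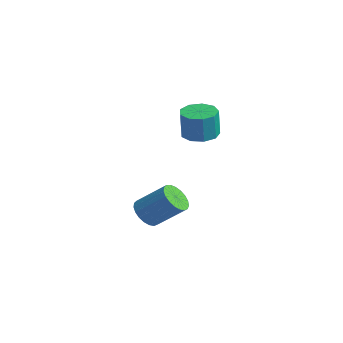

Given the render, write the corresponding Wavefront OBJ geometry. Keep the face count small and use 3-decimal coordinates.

v 3.124 -0.145 1.289
v 3.918 -0.451 1.167
v 4.071 -0.62 2.589
v 3.276 -0.315 2.711
v 3.936 0.133 1.235
v 4.088 -0.036 2.657
v 3.573 0.587 1.328
v 3.725 0.418 2.75
v 3 0.698 1.403
v 3.153 0.529 2.825
v 2.485 0.415 1.424
v 2.638 0.245 2.846
v 2.269 -0.131 1.383
v 2.421 -0.301 2.804
v 2.453 -0.683 1.297
v 2.605 -0.853 2.719
v 2.951 -0.984 1.208
v 3.103 -1.153 2.629
v 3.529 -0.892 1.156
v 3.682 -1.061 2.578
v 1.47 -1.922 -3.878
v 1.958 -2.573 -3.778
v 2.978 -1.63 -2.602
v 2.49 -0.978 -2.702
v 2.108 -2.411 -4.038
v 3.128 -1.468 -2.862
v 2.148 -2.165 -4.27
v 3.167 -1.221 -3.094
v 2.071 -1.876 -4.435
v 3.09 -0.933 -3.259
v 1.889 -1.596 -4.503
v 2.909 -0.652 -3.327
v 1.636 -1.371 -4.463
v 2.655 -0.428 -3.287
v 1.353 -1.242 -4.322
v 2.373 -0.299 -3.146
v 1.091 -1.231 -4.104
v 2.111 -0.287 -2.928
v 0.895 -1.338 -3.847
v 1.914 -0.395 -2.671
v 0.798 -1.547 -3.595
v 1.817 -0.604 -2.42
v 0.817 -1.821 -3.393
v 1.836 -0.877 -2.217
v 0.949 -2.112 -3.274
v 1.969 -1.168 -2.098
v 1.172 -2.37 -3.259
v 2.191 -1.426 -2.084
v 1.445 -2.55 -3.352
v 2.465 -1.607 -2.176
v 1.724 -2.622 -3.535
v 2.743 -1.679 -2.36
f 2 1 5
f 2 5 3
f 3 5 6
f 3 6 4
f 5 1 7
f 5 7 6
f 6 7 8
f 6 8 4
f 7 1 9
f 7 9 8
f 8 9 10
f 8 10 4
f 9 1 11
f 9 11 10
f 10 11 12
f 10 12 4
f 11 1 13
f 11 13 12
f 12 13 14
f 12 14 4
f 13 1 15
f 13 15 14
f 14 15 16
f 14 16 4
f 15 1 17
f 15 17 16
f 16 17 18
f 16 18 4
f 17 1 19
f 17 19 18
f 18 19 20
f 18 20 4
f 19 1 2
f 19 2 20
f 20 2 3
f 20 3 4
f 22 21 25
f 22 25 23
f 23 25 26
f 23 26 24
f 25 21 27
f 25 27 26
f 26 27 28
f 26 28 24
f 27 21 29
f 27 29 28
f 28 29 30
f 28 30 24
f 29 21 31
f 29 31 30
f 30 31 32
f 30 32 24
f 31 21 33
f 31 33 32
f 32 33 34
f 32 34 24
f 33 21 35
f 33 35 34
f 34 35 36
f 34 36 24
f 35 21 37
f 35 37 36
f 36 37 38
f 36 38 24
f 37 21 39
f 37 39 38
f 38 39 40
f 38 40 24
f 39 21 41
f 39 41 40
f 40 41 42
f 40 42 24
f 41 21 43
f 41 43 42
f 42 43 44
f 42 44 24
f 43 21 45
f 43 45 44
f 44 45 46
f 44 46 24
f 45 21 47
f 45 47 46
f 46 47 48
f 46 48 24
f 47 21 49
f 47 49 48
f 48 49 50
f 48 50 24
f 49 21 51
f 49 51 50
f 50 51 52
f 50 52 24
f 51 21 22
f 51 22 52
f 52 22 23
f 52 23 24



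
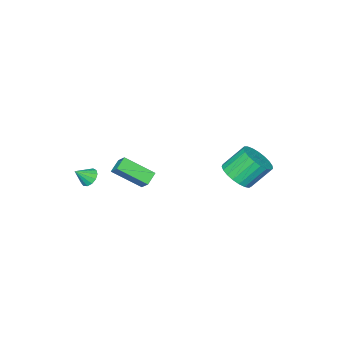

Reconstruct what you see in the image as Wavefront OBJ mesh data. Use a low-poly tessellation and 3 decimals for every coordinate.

v 1.281 -3.338 1.712
v 1.742 -3.012 1.39
v 2.039 -3.682 2.448
v 1.607 -2.78 1.638
v 1.368 -2.725 1.91
v 1.101 -2.865 2.119
v 0.892 -3.154 2.199
v 0.806 -3.503 2.124
v 0.872 -3.799 1.919
v 1.067 -3.948 1.648
v 1.331 -3.904 1.397
v 1.578 -3.681 1.246
v 1.732 -3.348 1.244
v -0.352 -0.332 2.459
v -0.126 0.362 3.142
v 0.413 -0.152 2.022
v 0.64 0.542 2.705
v 0.6 -1.722 3.555
v 0.827 -1.028 4.238
v 1.366 -1.542 3.118
v 1.592 -0.848 3.801
v -3.165 3.531 2.866
v -2.451 4.322 2.964
v -3.401 5.019 4.271
v -4.115 4.229 4.174
v -2.736 4.491 2.667
v -3.685 5.188 3.974
v -3.095 4.494 2.404
v -4.045 5.191 3.711
v -3.466 4.33 2.221
v -4.416 5.028 3.529
v -3.785 4.029 2.15
v -4.735 4.726 3.458
v -3.997 3.641 2.203
v -4.947 4.338 3.51
v -4.066 3.234 2.37
v -5.015 3.932 3.678
v -3.978 2.879 2.624
v -4.928 3.577 3.931
v -3.75 2.637 2.919
v -4.7 3.334 4.226
v -3.421 2.549 3.205
v -4.37 3.246 4.512
v -3.047 2.631 3.432
v -3.997 3.328 4.74
v -2.694 2.869 3.562
v -3.644 3.566 4.869
v -2.422 3.221 3.571
v -3.372 3.919 4.879
v -2.279 3.627 3.459
v -3.229 4.324 4.766
v -2.289 4.016 3.244
v -3.239 4.714 4.551
f 2 1 4
f 2 4 3
f 4 1 5
f 4 5 3
f 5 1 6
f 5 6 3
f 6 1 7
f 6 7 3
f 7 1 8
f 7 8 3
f 8 1 9
f 8 9 3
f 9 1 10
f 9 10 3
f 10 1 11
f 10 11 3
f 11 1 12
f 11 12 3
f 12 1 13
f 12 13 3
f 13 1 2
f 13 2 3
f 15 17 14
f 18 15 14
f 14 17 16
f 16 18 14
f 15 21 17
f 19 15 18
f 19 21 15
f 17 21 16
f 20 18 16
f 16 21 20
f 20 19 18
f 21 19 20
f 23 22 26
f 23 26 24
f 24 26 27
f 24 27 25
f 26 22 28
f 26 28 27
f 27 28 29
f 27 29 25
f 28 22 30
f 28 30 29
f 29 30 31
f 29 31 25
f 30 22 32
f 30 32 31
f 31 32 33
f 31 33 25
f 32 22 34
f 32 34 33
f 33 34 35
f 33 35 25
f 34 22 36
f 34 36 35
f 35 36 37
f 35 37 25
f 36 22 38
f 36 38 37
f 37 38 39
f 37 39 25
f 38 22 40
f 38 40 39
f 39 40 41
f 39 41 25
f 40 22 42
f 40 42 41
f 41 42 43
f 41 43 25
f 42 22 44
f 42 44 43
f 43 44 45
f 43 45 25
f 44 22 46
f 44 46 45
f 45 46 47
f 45 47 25
f 46 22 48
f 46 48 47
f 47 48 49
f 47 49 25
f 48 22 50
f 48 50 49
f 49 50 51
f 49 51 25
f 50 22 52
f 50 52 51
f 51 52 53
f 51 53 25
f 52 22 23
f 52 23 53
f 53 23 24
f 53 24 25



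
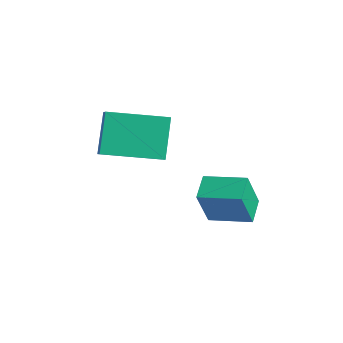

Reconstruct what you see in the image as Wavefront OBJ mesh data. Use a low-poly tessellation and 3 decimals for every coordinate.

v 0.211 2.063 -1.408
v 0.39 1.471 0.046
v -0.403 2.741 -1.056
v -0.224 2.149 0.398
v 1.344 2.971 -1.178
v 1.523 2.379 0.276
v 0.73 3.649 -0.826
v 0.909 3.057 0.628
v -0.737 -1.329 2.502
v -1.408 -0.675 3.811
v -1.413 -0.997 1.99
v -2.083 -0.343 3.3
v 0.323 0.363 2.2
v -0.347 1.017 3.51
v -0.352 0.695 1.689
v -1.023 1.349 2.998
f 2 4 1
f 5 2 1
f 1 4 3
f 3 5 1
f 2 8 4
f 6 2 5
f 6 8 2
f 4 8 3
f 7 5 3
f 3 8 7
f 7 6 5
f 8 6 7
f 10 12 9
f 13 10 9
f 9 12 11
f 11 13 9
f 10 16 12
f 14 10 13
f 14 16 10
f 12 16 11
f 15 13 11
f 11 16 15
f 15 14 13
f 16 14 15



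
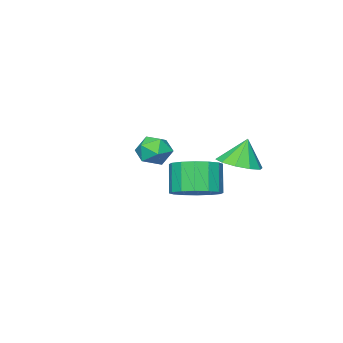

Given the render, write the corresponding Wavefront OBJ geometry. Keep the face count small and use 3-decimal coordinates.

v -1.581 1.382 -2.377
v -0.597 1.527 -1.954
v -1.096 1.024 -0.621
v -2.079 0.878 -1.043
v -0.864 2.012 -1.871
v -1.363 1.508 -0.538
v -1.322 2.327 -1.923
v -1.821 1.824 -0.59
v -1.85 2.389 -2.097
v -2.349 1.886 -0.764
v -2.306 2.182 -2.346
v -2.804 1.679 -1.012
v -2.567 1.759 -2.603
v -3.065 1.256 -1.269
v -2.564 1.236 -2.799
v -3.063 0.733 -1.466
v -2.297 0.752 -2.882
v -2.796 0.248 -1.549
v -1.839 0.436 -2.83
v -2.338 -0.067 -1.497
v -1.311 0.374 -2.656
v -1.81 -0.129 -1.323
v -0.856 0.581 -2.408
v -1.354 0.078 -1.074
v -0.595 1.004 -2.151
v -1.093 0.501 -0.817
v 2.81 3.911 1.054
v 3.176 4.073 1.721
v 2.364 2.847 1.559
v 2.73 3.009 2.226
v 2.123 3.441 1.999
v 2.399 4.098 1.688
v 3.141 2.822 1.592
v 3.417 3.479 1.281
v 3.381 3.4 2.054
v 2.752 3.783 2.306
v 2.788 3.137 0.974
v 2.159 3.52 1.226
v -2.083 3.223 -0.388
v -1.303 3.744 -0.183
v -2.477 3.317 0.868
v -1.735 4.117 -0.345
v -2.299 4.149 -0.525
v -2.781 3.827 -0.652
v -2.997 3.275 -0.678
v -2.863 2.703 -0.594
v -2.432 2.33 -0.431
v -1.867 2.298 -0.252
v -1.385 2.619 -0.125
v -1.17 3.172 -0.098
f 2 1 5
f 2 5 3
f 3 5 6
f 3 6 4
f 5 1 7
f 5 7 6
f 6 7 8
f 6 8 4
f 7 1 9
f 7 9 8
f 8 9 10
f 8 10 4
f 9 1 11
f 9 11 10
f 10 11 12
f 10 12 4
f 11 1 13
f 11 13 12
f 12 13 14
f 12 14 4
f 13 1 15
f 13 15 14
f 14 15 16
f 14 16 4
f 15 1 17
f 15 17 16
f 16 17 18
f 16 18 4
f 17 1 19
f 17 19 18
f 18 19 20
f 18 20 4
f 19 1 21
f 19 21 20
f 20 21 22
f 20 22 4
f 21 1 23
f 21 23 22
f 22 23 24
f 22 24 4
f 23 1 25
f 23 25 24
f 24 25 26
f 24 26 4
f 25 1 2
f 25 2 26
f 26 2 3
f 26 3 4
f 27 38 32
f 27 32 28
f 27 28 34
f 27 34 37
f 27 37 38
f 28 32 36
f 32 38 31
f 38 37 29
f 37 34 33
f 34 28 35
f 30 36 31
f 30 31 29
f 30 29 33
f 30 33 35
f 30 35 36
f 31 36 32
f 29 31 38
f 33 29 37
f 35 33 34
f 36 35 28
f 40 39 42
f 40 42 41
f 42 39 43
f 42 43 41
f 43 39 44
f 43 44 41
f 44 39 45
f 44 45 41
f 45 39 46
f 45 46 41
f 46 39 47
f 46 47 41
f 47 39 48
f 47 48 41
f 48 39 49
f 48 49 41
f 49 39 50
f 49 50 41
f 50 39 40
f 50 40 41



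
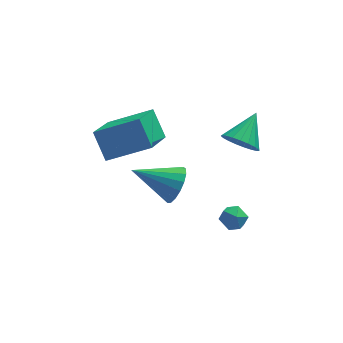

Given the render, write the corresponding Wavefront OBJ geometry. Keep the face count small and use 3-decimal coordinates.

v -1.839 -2.803 1.712
v -1.392 -2.489 2.453
v -3.621 -2.377 2.608
v -1.435 -2.133 2.197
v -1.571 -1.931 1.83
v -1.768 -1.928 1.436
v -1.982 -2.126 1.106
v -2.162 -2.479 0.914
v -2.268 -2.906 0.906
v -2.276 -3.31 1.082
v -2.184 -3.597 1.402
v -2.013 -3.703 1.794
v -1.801 -3.602 2.167
v -1.598 -3.318 2.436
v -1.451 -2.916 2.539
v 0.947 -1.938 3.267
v 1.626 -2.057 2.736
v 1.813 -0.862 4.133
v 1.451 -1.786 2.574
v 1.188 -1.54 2.532
v 0.884 -1.364 2.617
v 0.591 -1.286 2.814
v 0.359 -1.322 3.089
v 0.229 -1.464 3.396
v 0.223 -1.688 3.68
v 0.343 -1.955 3.892
v 0.566 -2.219 3.997
v 0.856 -2.435 3.975
v 1.161 -2.565 3.831
v 1.43 -2.586 3.59
v 1.615 -2.495 3.292
v 1.684 -2.308 2.99
v 0.643 -1.064 -2.252
v 1.051 -1.428 -1.824
v 0.569 -1.952 -2.936
v 0.977 -2.316 -2.508
v 0.334 -2.142 -2.311
v 0.38 -1.594 -1.888
v 1.24 -1.786 -2.872
v 1.286 -1.238 -2.449
v 1.42 -1.874 -2.207
v 0.86 -2.094 -1.861
v 0.76 -1.286 -2.899
v 0.2 -1.506 -2.553
v -3.595 1.531 -0.083
v -4.42 -0.156 1.043
v -3.989 2.469 1.033
v -4.814 0.782 2.159
v -1.666 1.218 0.861
v -2.491 -0.469 1.987
v -2.06 2.156 1.977
v -2.885 0.469 3.103
f 2 1 4
f 2 4 3
f 4 1 5
f 4 5 3
f 5 1 6
f 5 6 3
f 6 1 7
f 6 7 3
f 7 1 8
f 7 8 3
f 8 1 9
f 8 9 3
f 9 1 10
f 9 10 3
f 10 1 11
f 10 11 3
f 11 1 12
f 11 12 3
f 12 1 13
f 12 13 3
f 13 1 14
f 13 14 3
f 14 1 15
f 14 15 3
f 15 1 2
f 15 2 3
f 17 16 19
f 17 19 18
f 19 16 20
f 19 20 18
f 20 16 21
f 20 21 18
f 21 16 22
f 21 22 18
f 22 16 23
f 22 23 18
f 23 16 24
f 23 24 18
f 24 16 25
f 24 25 18
f 25 16 26
f 25 26 18
f 26 16 27
f 26 27 18
f 27 16 28
f 27 28 18
f 28 16 29
f 28 29 18
f 29 16 30
f 29 30 18
f 30 16 31
f 30 31 18
f 31 16 32
f 31 32 18
f 32 16 17
f 32 17 18
f 33 44 38
f 33 38 34
f 33 34 40
f 33 40 43
f 33 43 44
f 34 38 42
f 38 44 37
f 44 43 35
f 43 40 39
f 40 34 41
f 36 42 37
f 36 37 35
f 36 35 39
f 36 39 41
f 36 41 42
f 37 42 38
f 35 37 44
f 39 35 43
f 41 39 40
f 42 41 34
f 46 48 45
f 49 46 45
f 45 48 47
f 47 49 45
f 46 52 48
f 50 46 49
f 50 52 46
f 48 52 47
f 51 49 47
f 47 52 51
f 51 50 49
f 52 50 51



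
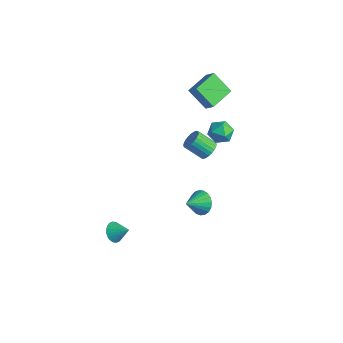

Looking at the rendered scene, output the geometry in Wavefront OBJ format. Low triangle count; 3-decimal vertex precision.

v 1.012 2.822 -0.873
v 1.354 3.072 -0.354
v 0.511 2.428 0.512
v 0.168 2.178 -0.007
v 1.174 3.258 -0.391
v 0.331 2.614 0.475
v 0.97 3.378 -0.501
v 0.126 2.734 0.365
v 0.772 3.413 -0.668
v -0.072 2.769 0.198
v 0.61 3.358 -0.866
v -0.234 2.714 0
v 0.51 3.222 -1.065
v -0.334 2.578 -0.199
v 0.486 3.024 -1.235
v -0.358 2.381 -0.369
v 0.542 2.796 -1.35
v -0.302 2.153 -0.483
v 0.669 2.572 -1.392
v -0.174 1.928 -0.526
v 0.849 2.386 -1.355
v 0.006 1.742 -0.489
v 1.054 2.266 -1.245
v 0.21 1.622 -0.379
v 1.252 2.231 -1.078
v 0.408 1.587 -0.212
v 1.414 2.286 -0.88
v 0.57 1.642 -0.014
v 1.514 2.422 -0.681
v 0.67 1.778 0.185
v 1.538 2.619 -0.511
v 0.694 1.976 0.355
v 1.482 2.847 -0.397
v 0.638 2.204 0.47
v 0.979 -4.064 -4.117
v 1.344 -4.646 -4.182
v 1.781 -3.636 -3.463
v 1.437 -4.503 -4.39
v 1.46 -4.292 -4.557
v 1.41 -4.047 -4.656
v 1.294 -3.805 -4.673
v 1.13 -3.602 -4.606
v 0.944 -3.469 -4.464
v 0.763 -3.427 -4.269
v 0.614 -3.482 -4.052
v 0.522 -3.626 -3.844
v 0.499 -3.837 -3.677
v 0.549 -4.082 -3.578
v 0.664 -4.324 -3.561
v 0.828 -4.527 -3.628
v 1.014 -4.66 -3.77
v 1.196 -4.702 -3.965
v 2.815 0.745 -3.035
v 3.248 0.372 -3.637
v 2.805 -0.345 -2.365
v 3.498 0.495 -3.433
v 3.631 0.661 -3.161
v 3.622 0.842 -2.867
v 3.473 1.006 -2.602
v 3.211 1.125 -2.412
v 2.88 1.178 -2.33
v 2.538 1.157 -2.369
v 2.244 1.064 -2.524
v 2.048 0.916 -2.767
v 1.985 0.739 -3.056
v 2.065 0.563 -3.342
v 2.275 0.419 -3.574
v 2.578 0.33 -3.714
v 2.922 0.314 -3.736
v 0.562 2.916 2.8
v -0.539 2.541 3.883
v 0.253 4.489 3.029
v -0.849 4.115 4.113
v 1.209 2.945 3.467
v 0.107 2.571 4.551
v 0.899 4.519 3.697
v -0.202 4.144 4.78
v 3.403 2.28 3.338
v 4.015 1.751 3.317
v 2.765 1.509 4.183
v 3.377 0.98 4.162
v 3.479 1.703 4.511
v 3.874 2.18 3.989
v 2.906 1.08 3.511
v 3.301 1.557 2.989
v 3.708 1.009 3.424
v 4.062 1.394 4.042
v 2.718 1.866 3.458
v 3.072 2.251 4.076
f 2 1 5
f 2 5 3
f 3 5 6
f 3 6 4
f 5 1 7
f 5 7 6
f 6 7 8
f 6 8 4
f 7 1 9
f 7 9 8
f 8 9 10
f 8 10 4
f 9 1 11
f 9 11 10
f 10 11 12
f 10 12 4
f 11 1 13
f 11 13 12
f 12 13 14
f 12 14 4
f 13 1 15
f 13 15 14
f 14 15 16
f 14 16 4
f 15 1 17
f 15 17 16
f 16 17 18
f 16 18 4
f 17 1 19
f 17 19 18
f 18 19 20
f 18 20 4
f 19 1 21
f 19 21 20
f 20 21 22
f 20 22 4
f 21 1 23
f 21 23 22
f 22 23 24
f 22 24 4
f 23 1 25
f 23 25 24
f 24 25 26
f 24 26 4
f 25 1 27
f 25 27 26
f 26 27 28
f 26 28 4
f 27 1 29
f 27 29 28
f 28 29 30
f 28 30 4
f 29 1 31
f 29 31 30
f 30 31 32
f 30 32 4
f 31 1 33
f 31 33 32
f 32 33 34
f 32 34 4
f 33 1 2
f 33 2 34
f 34 2 3
f 34 3 4
f 36 35 38
f 36 38 37
f 38 35 39
f 38 39 37
f 39 35 40
f 39 40 37
f 40 35 41
f 40 41 37
f 41 35 42
f 41 42 37
f 42 35 43
f 42 43 37
f 43 35 44
f 43 44 37
f 44 35 45
f 44 45 37
f 45 35 46
f 45 46 37
f 46 35 47
f 46 47 37
f 47 35 48
f 47 48 37
f 48 35 49
f 48 49 37
f 49 35 50
f 49 50 37
f 50 35 51
f 50 51 37
f 51 35 52
f 51 52 37
f 52 35 36
f 52 36 37
f 54 53 56
f 54 56 55
f 56 53 57
f 56 57 55
f 57 53 58
f 57 58 55
f 58 53 59
f 58 59 55
f 59 53 60
f 59 60 55
f 60 53 61
f 60 61 55
f 61 53 62
f 61 62 55
f 62 53 63
f 62 63 55
f 63 53 64
f 63 64 55
f 64 53 65
f 64 65 55
f 65 53 66
f 65 66 55
f 66 53 67
f 66 67 55
f 67 53 68
f 67 68 55
f 68 53 69
f 68 69 55
f 69 53 54
f 69 54 55
f 71 73 70
f 74 71 70
f 70 73 72
f 72 74 70
f 71 77 73
f 75 71 74
f 75 77 71
f 73 77 72
f 76 74 72
f 72 77 76
f 76 75 74
f 77 75 76
f 78 89 83
f 78 83 79
f 78 79 85
f 78 85 88
f 78 88 89
f 79 83 87
f 83 89 82
f 89 88 80
f 88 85 84
f 85 79 86
f 81 87 82
f 81 82 80
f 81 80 84
f 81 84 86
f 81 86 87
f 82 87 83
f 80 82 89
f 84 80 88
f 86 84 85
f 87 86 79



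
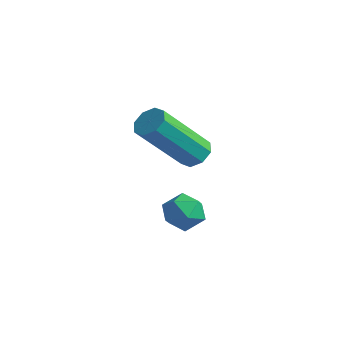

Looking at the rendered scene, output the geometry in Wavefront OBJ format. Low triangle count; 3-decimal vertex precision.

v -2.039 3.867 -1.709
v -1.578 3.631 -1.748
v -2.079 2.397 -0.189
v -2.541 2.633 -0.151
v -1.569 3.941 -1.499
v -2.071 2.708 0.059
v -1.836 4.208 -1.374
v -2.338 2.975 0.185
v -2.222 4.275 -1.445
v -2.724 3.042 0.114
v -2.501 4.103 -1.671
v -3.002 2.869 -0.112
v -2.509 3.792 -1.919
v -3.011 2.559 -0.361
v -2.242 3.525 -2.045
v -2.744 2.292 -0.486
v -1.856 3.458 -1.974
v -2.358 2.225 -0.415
v -1.833 3.576 -4.201
v -1.324 3.481 -3.788
v -2.476 3.039 -3.532
v -1.967 2.944 -3.119
v -2.218 3.552 -3.201
v -1.821 3.883 -3.614
v -1.979 2.637 -3.706
v -1.582 2.968 -4.119
v -1.414 2.9 -3.482
v -1.562 3.466 -3.17
v -2.238 3.054 -4.15
v -2.386 3.62 -3.838
f 2 1 5
f 2 5 3
f 3 5 6
f 3 6 4
f 5 1 7
f 5 7 6
f 6 7 8
f 6 8 4
f 7 1 9
f 7 9 8
f 8 9 10
f 8 10 4
f 9 1 11
f 9 11 10
f 10 11 12
f 10 12 4
f 11 1 13
f 11 13 12
f 12 13 14
f 12 14 4
f 13 1 15
f 13 15 14
f 14 15 16
f 14 16 4
f 15 1 17
f 15 17 16
f 16 17 18
f 16 18 4
f 17 1 2
f 17 2 18
f 18 2 3
f 18 3 4
f 19 30 24
f 19 24 20
f 19 20 26
f 19 26 29
f 19 29 30
f 20 24 28
f 24 30 23
f 30 29 21
f 29 26 25
f 26 20 27
f 22 28 23
f 22 23 21
f 22 21 25
f 22 25 27
f 22 27 28
f 23 28 24
f 21 23 30
f 25 21 29
f 27 25 26
f 28 27 20



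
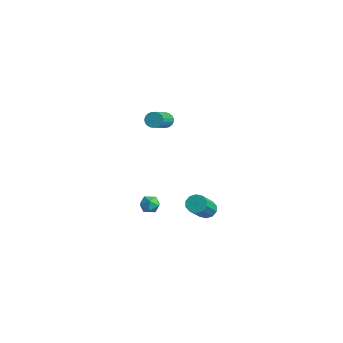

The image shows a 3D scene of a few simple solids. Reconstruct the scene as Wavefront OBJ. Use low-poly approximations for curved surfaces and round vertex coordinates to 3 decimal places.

v -3.238 -0.219 2.398
v -2.79 0.044 2.369
v -1.914 -1.338 3.374
v -2.362 -1.601 3.402
v -2.876 0.122 2.551
v -2.001 -1.26 3.556
v -3.025 0.141 2.707
v -2.15 -1.241 3.712
v -3.211 0.097 2.809
v -2.335 -1.284 3.814
v -3.401 -0.001 2.84
v -2.525 -1.382 3.845
v -3.563 -0.136 2.795
v -2.687 -1.518 3.8
v -3.669 -0.286 2.681
v -2.793 -1.668 3.686
v -3.7 -0.425 2.517
v -2.824 -1.807 3.522
v -3.651 -0.528 2.334
v -2.776 -1.91 3.339
v -3.531 -0.577 2.161
v -2.656 -1.959 3.166
v -3.36 -0.565 2.029
v -2.485 -1.947 3.034
v -3.168 -0.493 1.961
v -2.293 -1.874 2.966
v -2.988 -0.373 1.968
v -2.112 -1.755 2.973
v -2.851 -0.227 2.05
v -1.976 -1.609 3.055
v -2.781 -0.079 2.192
v -1.906 -1.461 3.197
v -2.57 -1.723 -2.838
v -2.014 -1.525 -3.064
v -2.206 -2.675 -2.776
v -1.65 -2.477 -3.002
v -1.837 -2.302 -2.425
v -2.062 -1.714 -2.463
v -2.158 -2.486 -3.377
v -2.383 -1.898 -3.415
v -1.76 -1.997 -3.396
v -1.562 -1.883 -2.808
v -2.658 -2.317 -3.032
v -2.46 -2.203 -2.444
v -1.733 1.467 -4.669
v -1.181 1.48 -4.951
v -0.395 0.146 -3.473
v -0.947 0.133 -3.191
v -1.189 1.762 -4.692
v -0.402 0.429 -3.214
v -1.404 1.932 -4.424
v -0.618 0.598 -2.947
v -1.745 1.924 -4.25
v -0.959 0.59 -2.772
v -2.082 1.741 -4.235
v -1.296 0.407 -2.758
v -2.285 1.454 -4.387
v -1.499 0.12 -2.909
v -2.278 1.171 -4.646
v -1.491 -0.162 -3.168
v -2.062 1.002 -4.913
v -1.276 -0.332 -3.436
v -1.721 1.01 -5.088
v -0.935 -0.324 -3.61
v -1.384 1.193 -5.102
v -0.598 -0.141 -3.625
f 2 1 5
f 2 5 3
f 3 5 6
f 3 6 4
f 5 1 7
f 5 7 6
f 6 7 8
f 6 8 4
f 7 1 9
f 7 9 8
f 8 9 10
f 8 10 4
f 9 1 11
f 9 11 10
f 10 11 12
f 10 12 4
f 11 1 13
f 11 13 12
f 12 13 14
f 12 14 4
f 13 1 15
f 13 15 14
f 14 15 16
f 14 16 4
f 15 1 17
f 15 17 16
f 16 17 18
f 16 18 4
f 17 1 19
f 17 19 18
f 18 19 20
f 18 20 4
f 19 1 21
f 19 21 20
f 20 21 22
f 20 22 4
f 21 1 23
f 21 23 22
f 22 23 24
f 22 24 4
f 23 1 25
f 23 25 24
f 24 25 26
f 24 26 4
f 25 1 27
f 25 27 26
f 26 27 28
f 26 28 4
f 27 1 29
f 27 29 28
f 28 29 30
f 28 30 4
f 29 1 31
f 29 31 30
f 30 31 32
f 30 32 4
f 31 1 2
f 31 2 32
f 32 2 3
f 32 3 4
f 33 44 38
f 33 38 34
f 33 34 40
f 33 40 43
f 33 43 44
f 34 38 42
f 38 44 37
f 44 43 35
f 43 40 39
f 40 34 41
f 36 42 37
f 36 37 35
f 36 35 39
f 36 39 41
f 36 41 42
f 37 42 38
f 35 37 44
f 39 35 43
f 41 39 40
f 42 41 34
f 46 45 49
f 46 49 47
f 47 49 50
f 47 50 48
f 49 45 51
f 49 51 50
f 50 51 52
f 50 52 48
f 51 45 53
f 51 53 52
f 52 53 54
f 52 54 48
f 53 45 55
f 53 55 54
f 54 55 56
f 54 56 48
f 55 45 57
f 55 57 56
f 56 57 58
f 56 58 48
f 57 45 59
f 57 59 58
f 58 59 60
f 58 60 48
f 59 45 61
f 59 61 60
f 60 61 62
f 60 62 48
f 61 45 63
f 61 63 62
f 62 63 64
f 62 64 48
f 63 45 65
f 63 65 64
f 64 65 66
f 64 66 48
f 65 45 46
f 65 46 66
f 66 46 47
f 66 47 48

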